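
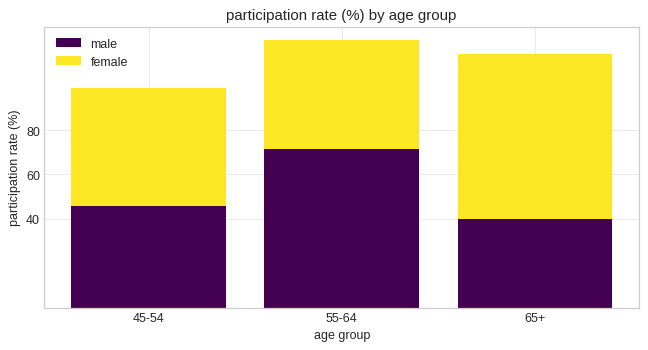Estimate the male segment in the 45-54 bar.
≈ 40

male top ≈ 40, bottom ≈ 0; segment ≈ 40.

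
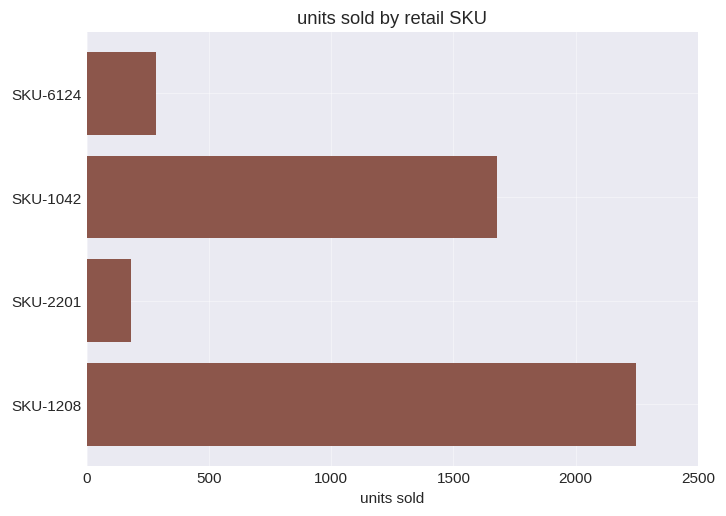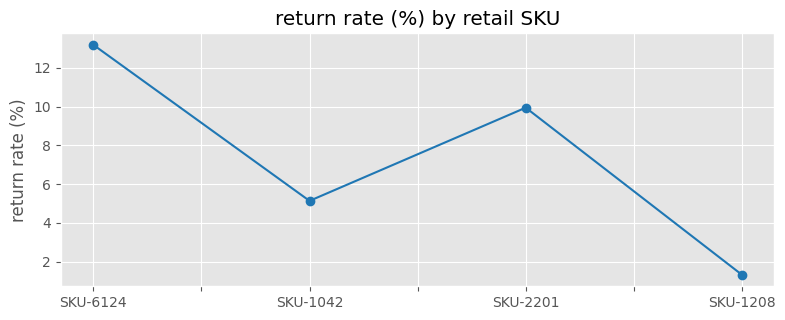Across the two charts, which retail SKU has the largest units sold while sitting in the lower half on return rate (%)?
Chart 2 median return rate (%) ≈ 8; below-median retail SKUs: SKU-1042, SKU-1208. Among those, SKU-1208 has the highest units sold (≈ 2000).

SKU-1208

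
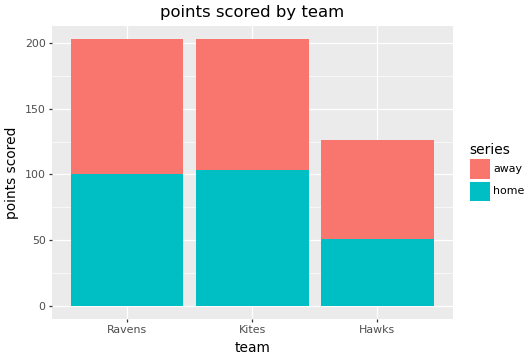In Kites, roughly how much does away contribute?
away top ≈ 200, bottom ≈ 100; segment ≈ 100.

≈ 100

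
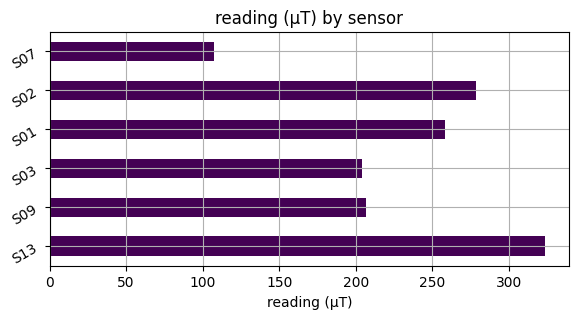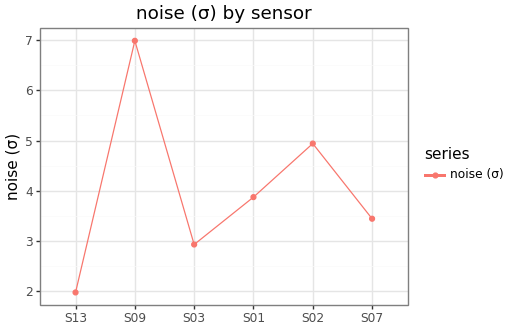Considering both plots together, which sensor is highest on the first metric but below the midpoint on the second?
S13

Chart 2 median noise (σ) ≈ 4; below-median sensors: S13, S03, S07. Among those, S13 has the highest reading (µT) (≈ 300).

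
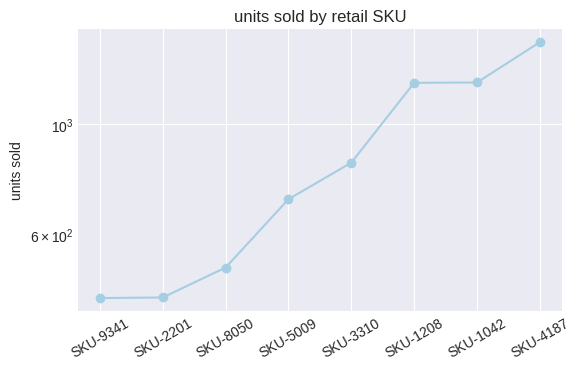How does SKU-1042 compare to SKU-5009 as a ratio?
≈ 1.71×

SKU-1042 ≈ 1200, SKU-5009 ≈ 700; 1200/700 ≈ 1.71.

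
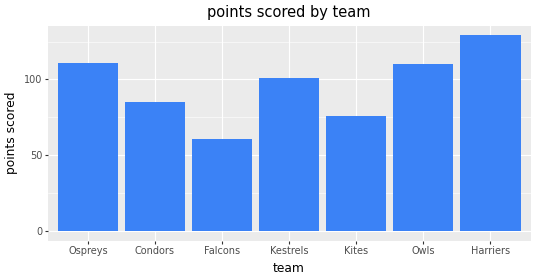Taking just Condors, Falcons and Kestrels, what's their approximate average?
≈ 80

(80 + 60 + 100) / 3 ≈ 80.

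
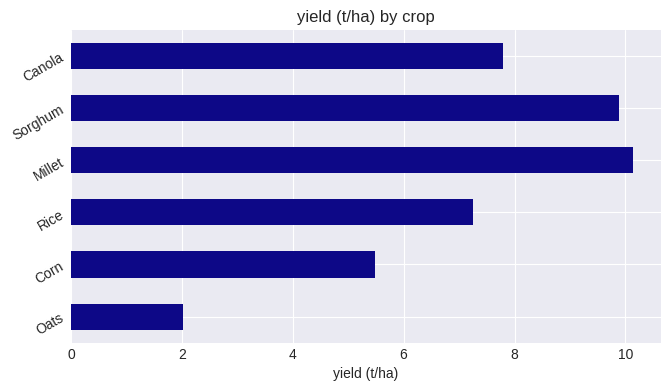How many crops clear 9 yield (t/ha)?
2

Above 9: Millet, Sorghum.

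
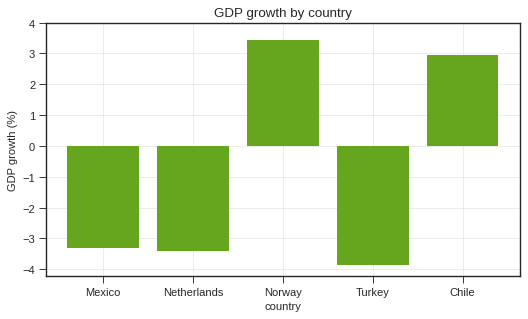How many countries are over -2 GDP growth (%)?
2

Above -2: Norway, Chile.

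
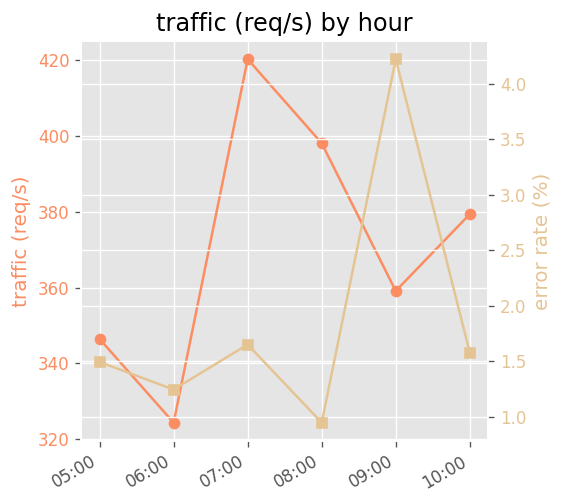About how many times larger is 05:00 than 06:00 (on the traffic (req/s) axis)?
≈ 1.09×

05:00 ≈ 350, 06:00 ≈ 320; 350/320 ≈ 1.09.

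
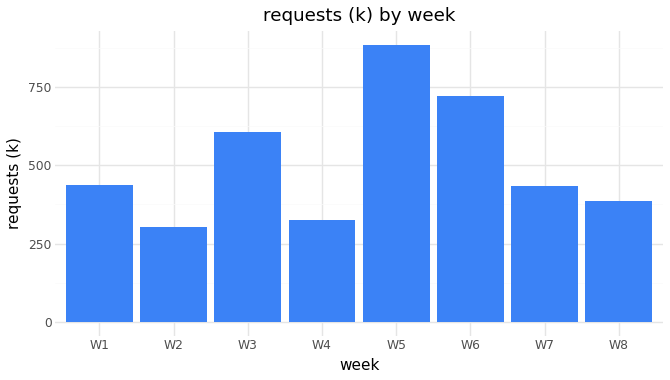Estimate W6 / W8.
W6 ≈ 700, W8 ≈ 400; 700/400 ≈ 1.75.

≈ 1.75×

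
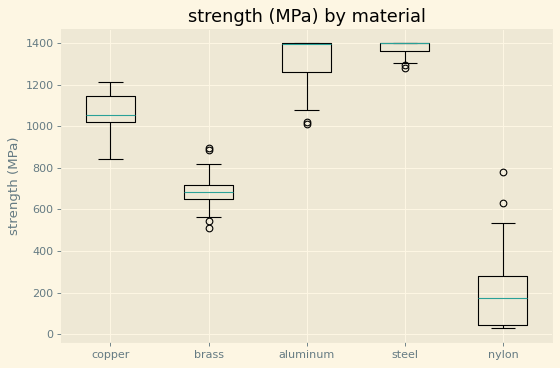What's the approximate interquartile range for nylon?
Q3 ≈ 200, Q1 ≈ 0; IQR ≈ 200.

≈ 200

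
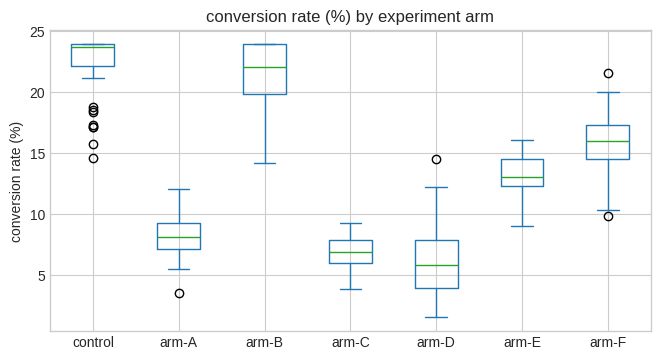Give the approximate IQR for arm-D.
Q3 ≈ 8, Q1 ≈ 4; IQR ≈ 4.

≈ 4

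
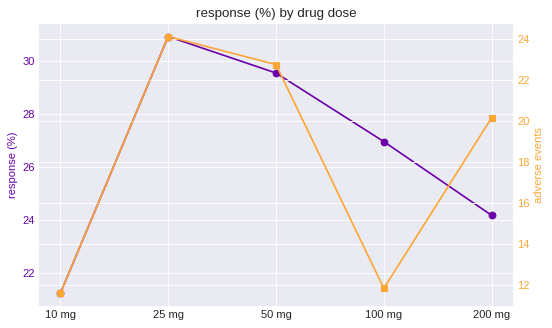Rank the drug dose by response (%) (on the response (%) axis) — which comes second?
Top 3 (on the response (%) axis): 25 mg ≈ 31, 50 mg ≈ 30, 100 mg ≈ 27.

50 mg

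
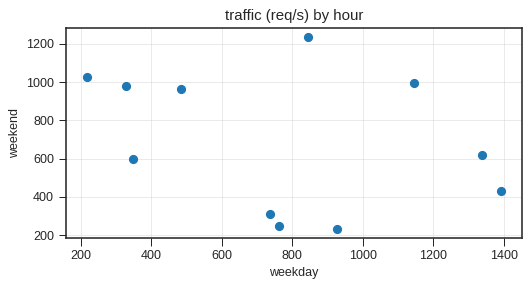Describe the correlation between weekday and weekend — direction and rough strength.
Points are negatively correlated; weak (|r| ≈ 0.3).

negative, weak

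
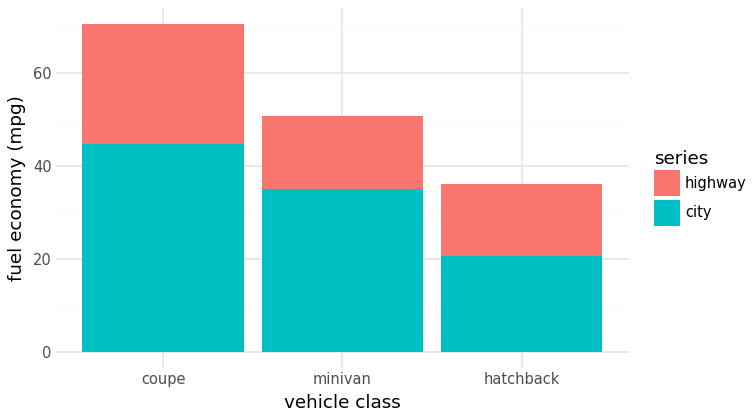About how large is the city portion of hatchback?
city top ≈ 20, bottom ≈ 0; segment ≈ 20.

≈ 20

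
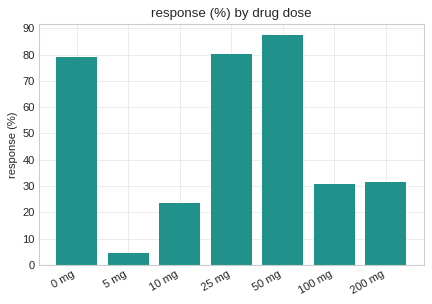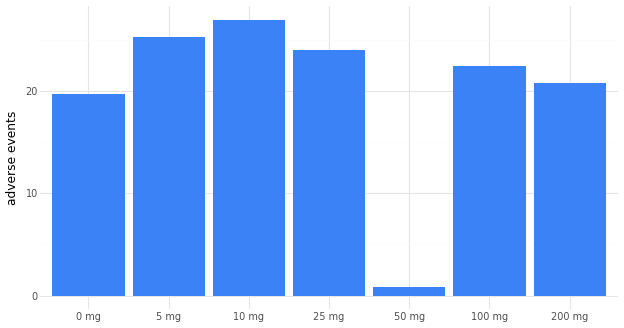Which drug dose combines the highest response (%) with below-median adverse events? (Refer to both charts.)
50 mg

Chart 2 median adverse events ≈ 20; below-median drug doses: 0 mg, 50 mg, 200 mg. Among those, 50 mg has the highest response (%) (≈ 90).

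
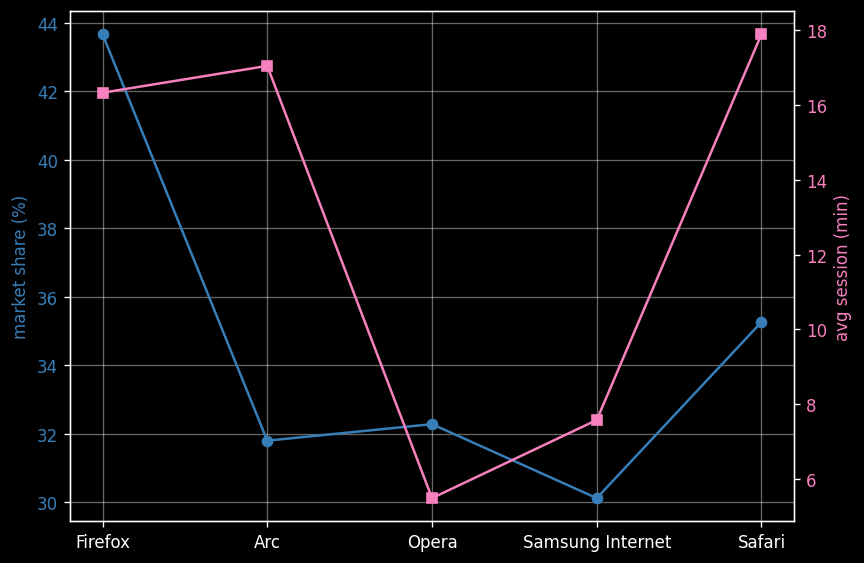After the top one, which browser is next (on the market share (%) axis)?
Safari

Top 3 (on the market share (%) axis): Firefox ≈ 44, Safari ≈ 36, Opera ≈ 32.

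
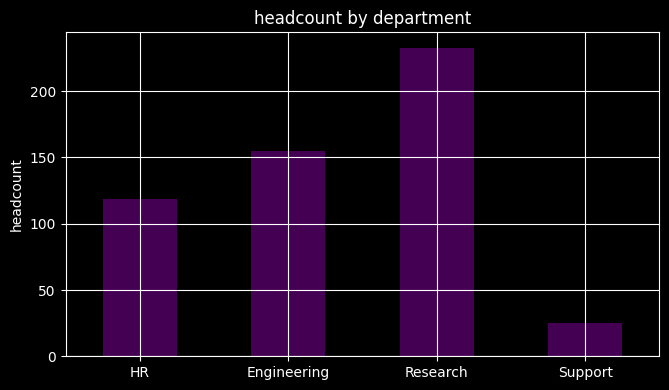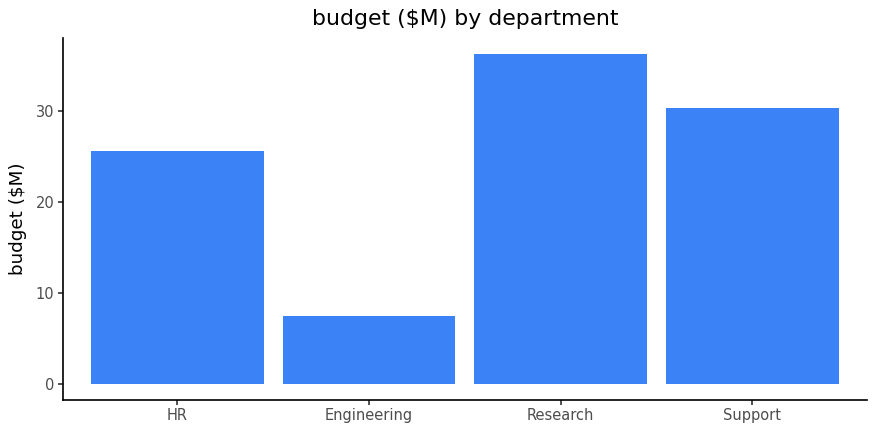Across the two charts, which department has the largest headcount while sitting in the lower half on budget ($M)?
Chart 2 median budget ($M) ≈ 30; below-median departments: HR, Engineering. Among those, Engineering has the highest headcount (≈ 150).

Engineering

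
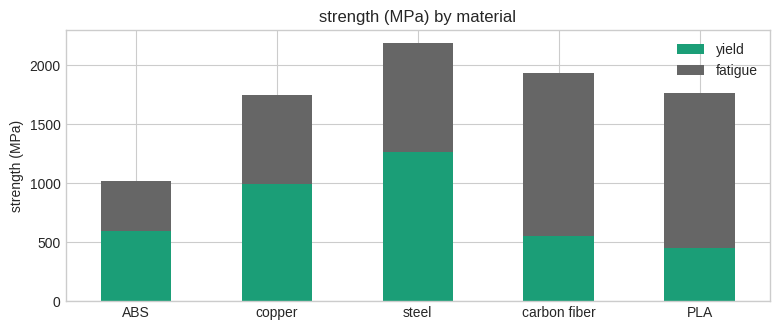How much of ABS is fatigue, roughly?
fatigue top ≈ 1000, bottom ≈ 600; segment ≈ 400.

≈ 400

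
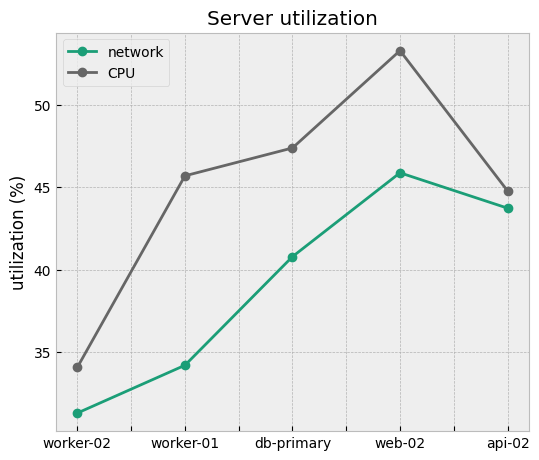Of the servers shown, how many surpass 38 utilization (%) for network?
Above 38: db-primary, web-02, api-02.

3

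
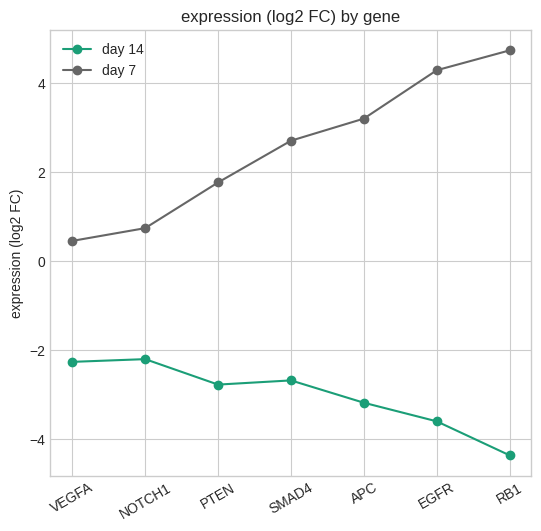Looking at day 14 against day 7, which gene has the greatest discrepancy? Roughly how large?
RB1, ≈ 9 log2 FC

RB1: day 14 ≈ -4, day 7 ≈ 5 → gap ≈ 9. Next-largest (EGFR) is only ≈ 8.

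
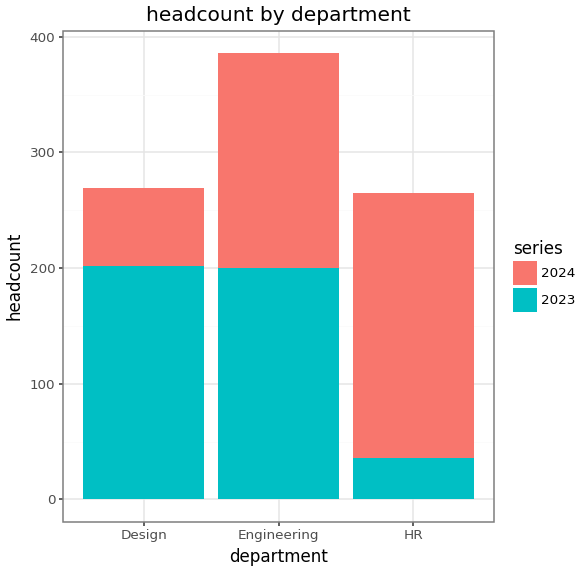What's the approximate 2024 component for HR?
≈ 200

2024 top ≈ 250, bottom ≈ 50; segment ≈ 200.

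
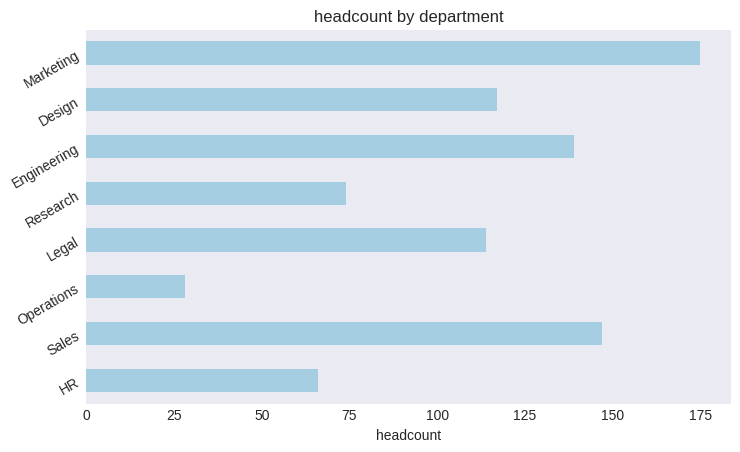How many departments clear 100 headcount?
5

Above 100: Sales, Legal, Engineering, Design, Marketing.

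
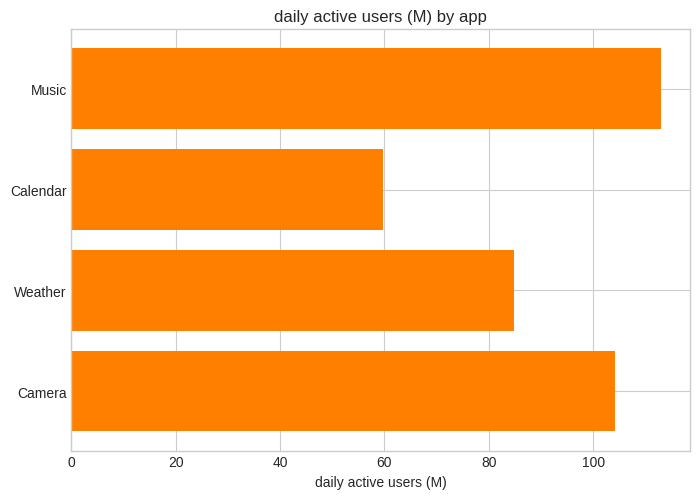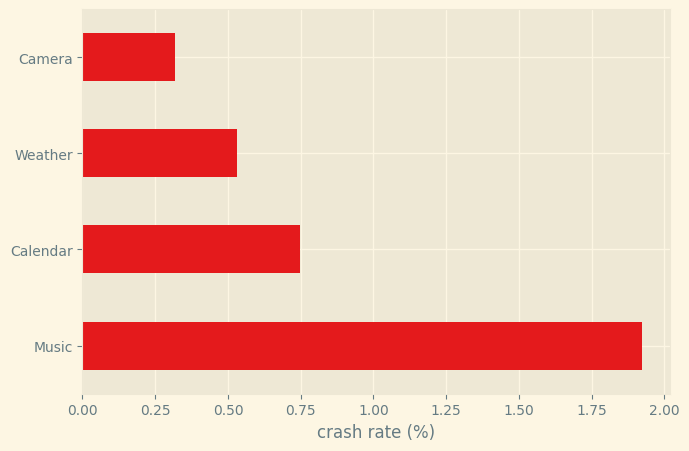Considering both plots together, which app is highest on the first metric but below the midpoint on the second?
Camera

Chart 2 median crash rate (%) ≈ 0.6; below-median apps: Weather, Camera. Among those, Camera has the highest daily active users (M) (≈ 100).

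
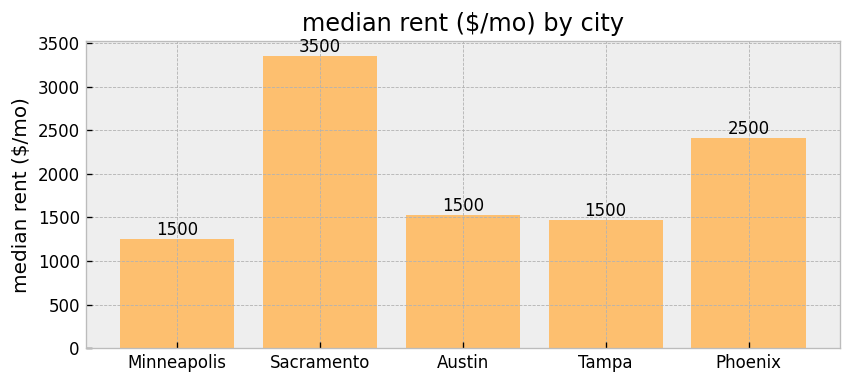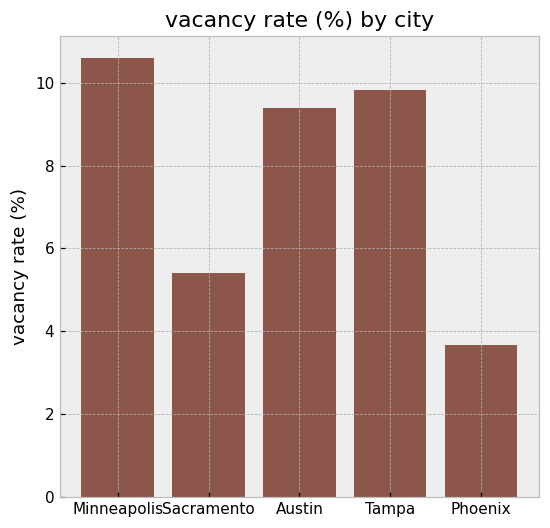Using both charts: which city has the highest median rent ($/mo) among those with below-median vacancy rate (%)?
Sacramento

Chart 2 median vacancy rate (%) ≈ 9; below-median cities: Sacramento, Phoenix. Among those, Sacramento has the highest median rent ($/mo) (≈ 3500).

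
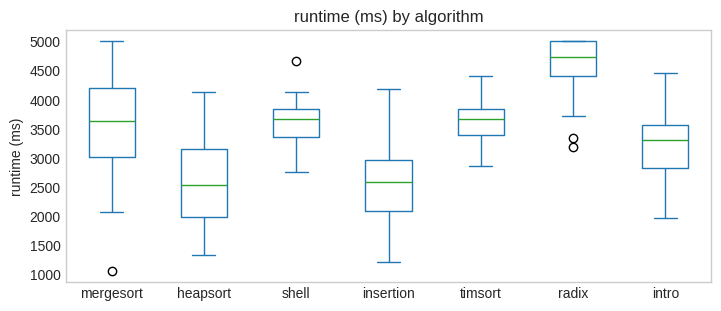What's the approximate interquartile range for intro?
Q3 ≈ 3600, Q1 ≈ 2800; IQR ≈ 800.

≈ 800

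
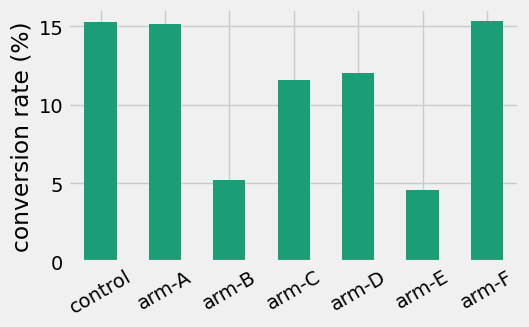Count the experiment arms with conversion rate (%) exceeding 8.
Above 8: control, arm-A, arm-C, arm-D, arm-F.

5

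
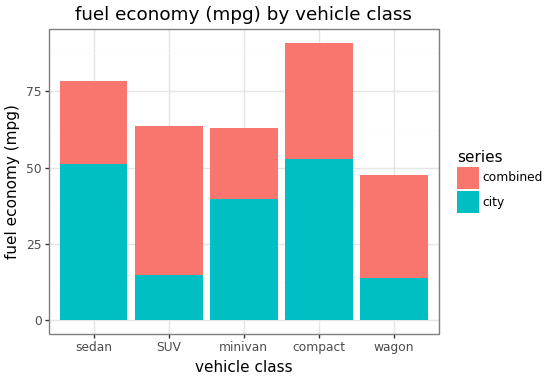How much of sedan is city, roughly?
city top ≈ 50, bottom ≈ 0; segment ≈ 50.

≈ 50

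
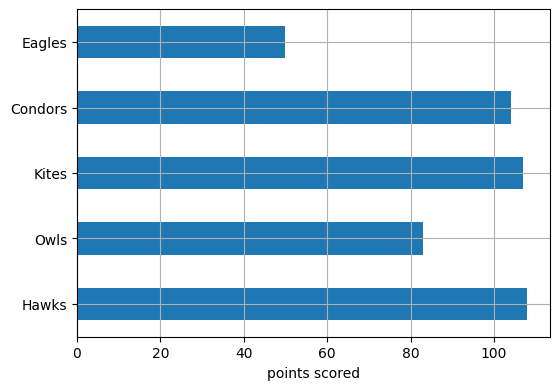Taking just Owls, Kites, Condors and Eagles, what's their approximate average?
(80 + 110 + 100 + 50) / 4 ≈ 85.

≈ 85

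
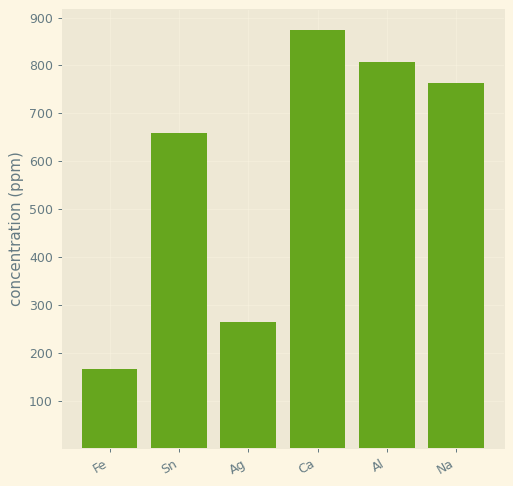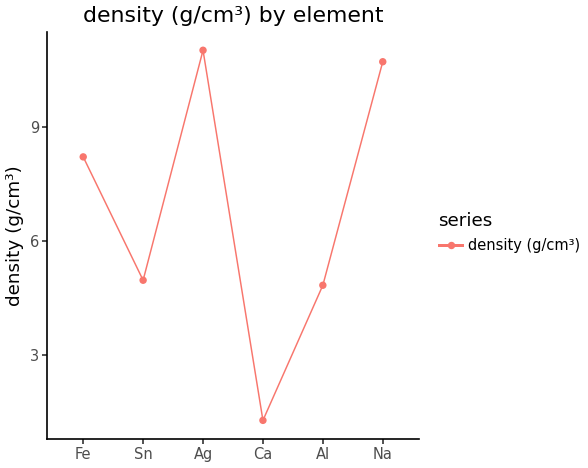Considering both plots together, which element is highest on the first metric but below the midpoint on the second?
Ca

Chart 2 median density (g/cm³) ≈ 6; below-median elements: Sn, Ca, Al. Among those, Ca has the highest concentration (ppm) (≈ 900).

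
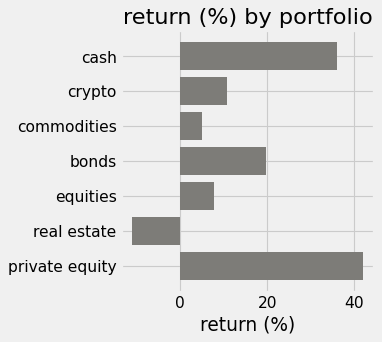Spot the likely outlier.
private equity ≈ 40; the rest sit between ≈ -10 and ≈ 35.

private equity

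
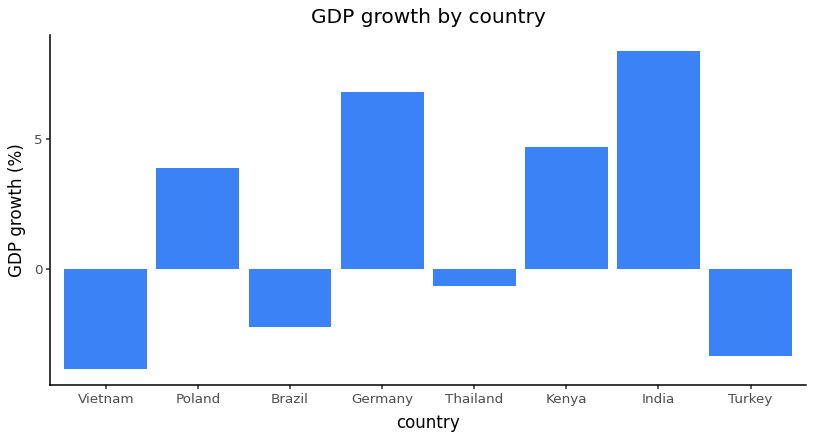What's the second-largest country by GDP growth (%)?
Germany

Top 3: India ≈ 8, Germany ≈ 6, Kenya ≈ 4.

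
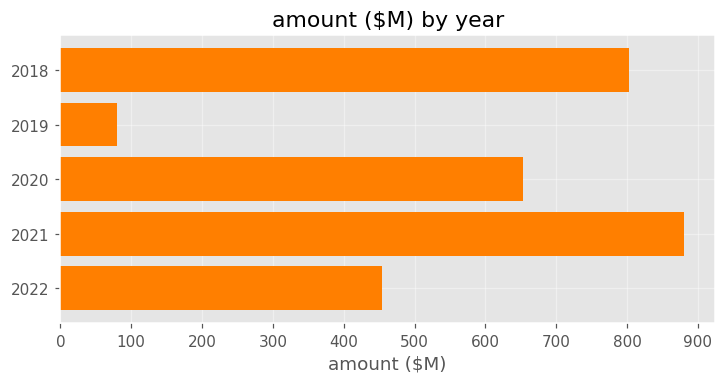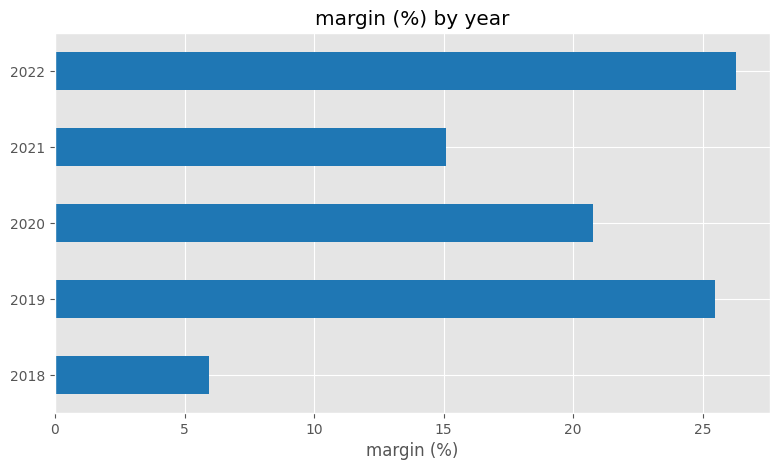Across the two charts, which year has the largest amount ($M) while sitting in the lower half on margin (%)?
2021

Chart 2 median margin (%) ≈ 20; below-median years: 2018, 2021. Among those, 2021 has the highest amount ($M) (≈ 900).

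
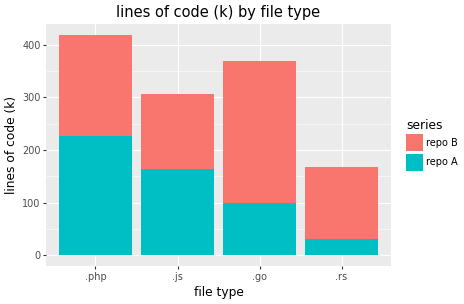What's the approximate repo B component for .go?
repo B top ≈ 350, bottom ≈ 100; segment ≈ 250.

≈ 250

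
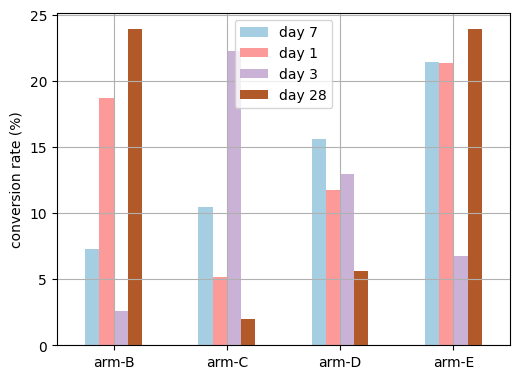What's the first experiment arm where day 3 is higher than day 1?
arm-B: day 3 ≈ 2 vs day 1 ≈ 18 (not yet); arm-C: day 3 ≈ 22 vs day 1 ≈ 6 (first crossover).

arm-C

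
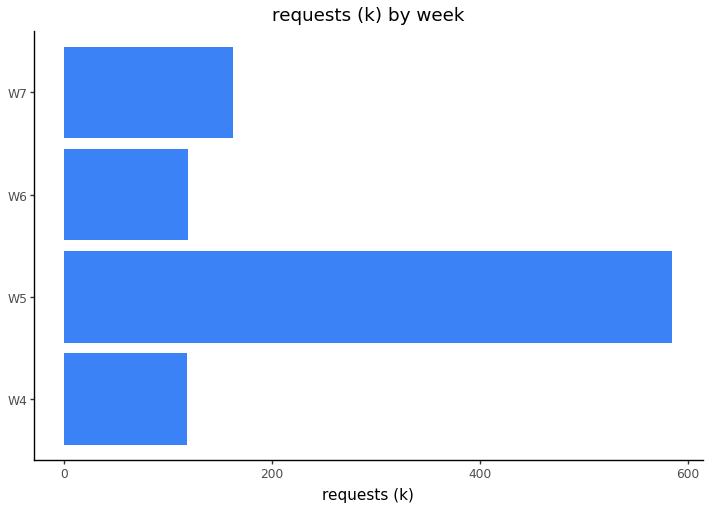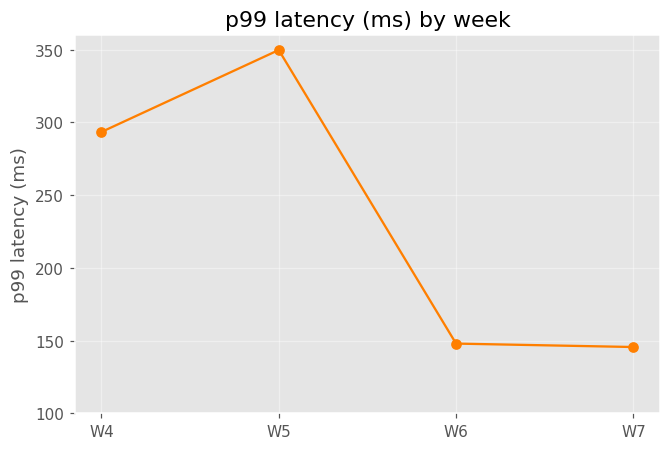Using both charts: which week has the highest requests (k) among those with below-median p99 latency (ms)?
W7

Chart 2 median p99 latency (ms) ≈ 200; below-median weeks: W6, W7. Among those, W7 has the highest requests (k) (≈ 200).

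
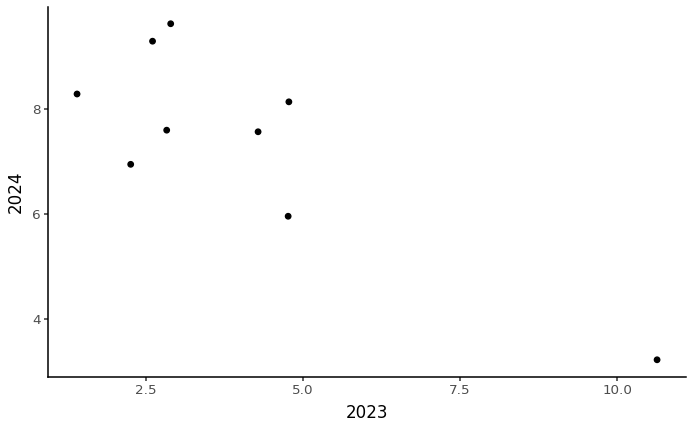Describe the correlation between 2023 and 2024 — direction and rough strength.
negative, strong

Points are negatively correlated; strong (|r| ≈ 0.8).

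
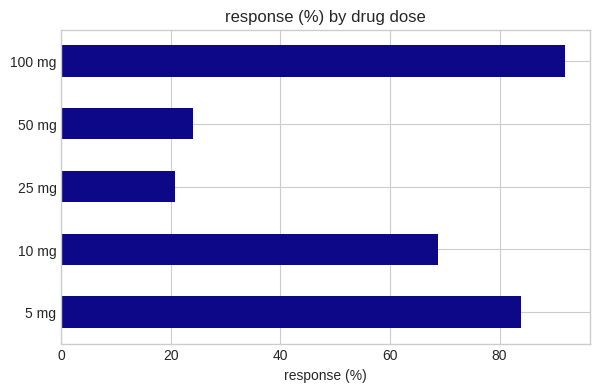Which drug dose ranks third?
10 mg

Top 4: 100 mg ≈ 90, 5 mg ≈ 80, 10 mg ≈ 70, 50 mg ≈ 20.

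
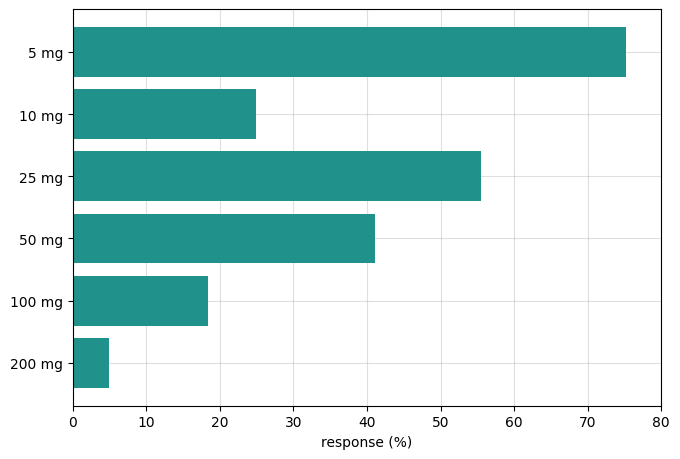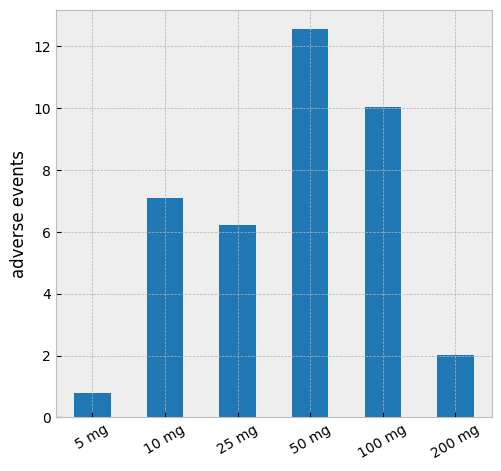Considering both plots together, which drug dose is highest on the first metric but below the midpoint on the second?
5 mg

Chart 2 median adverse events ≈ 6; below-median drug doses: 5 mg, 25 mg, 200 mg. Among those, 5 mg has the highest response (%) (≈ 80).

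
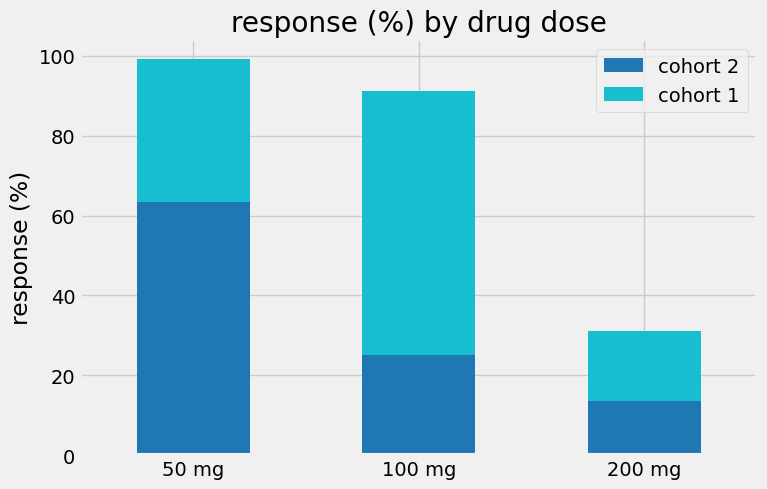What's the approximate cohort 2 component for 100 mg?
cohort 2 top ≈ 30, bottom ≈ 0; segment ≈ 30.

≈ 30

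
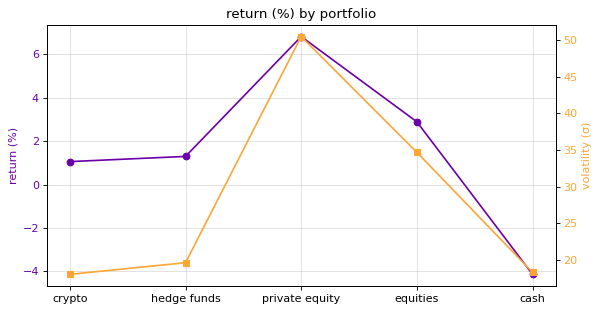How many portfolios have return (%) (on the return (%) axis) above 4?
Above 4: private equity.

1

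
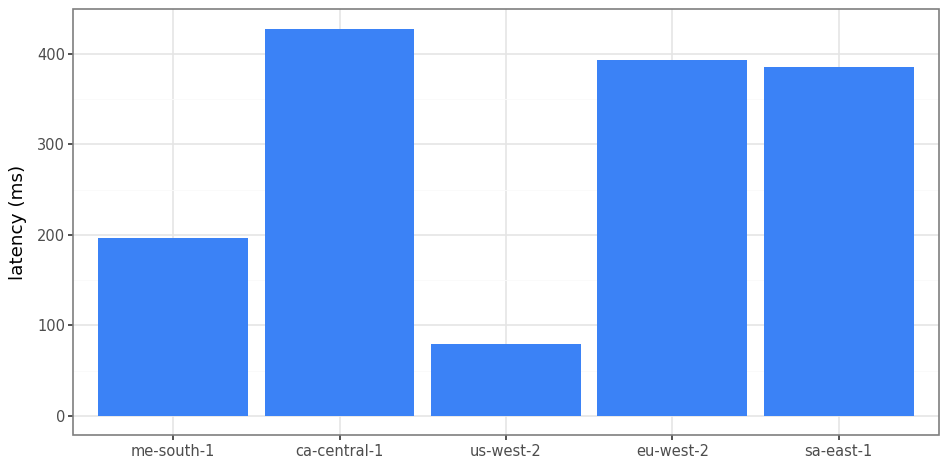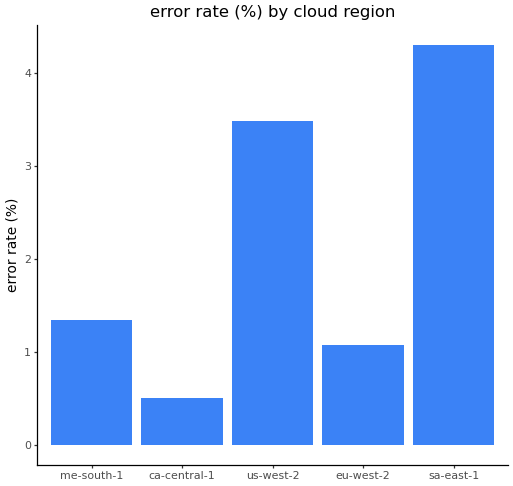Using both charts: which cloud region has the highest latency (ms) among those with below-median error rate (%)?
ca-central-1

Chart 2 median error rate (%) ≈ 1.5; below-median cloud regions: ca-central-1, eu-west-2. Among those, ca-central-1 has the highest latency (ms) (≈ 450).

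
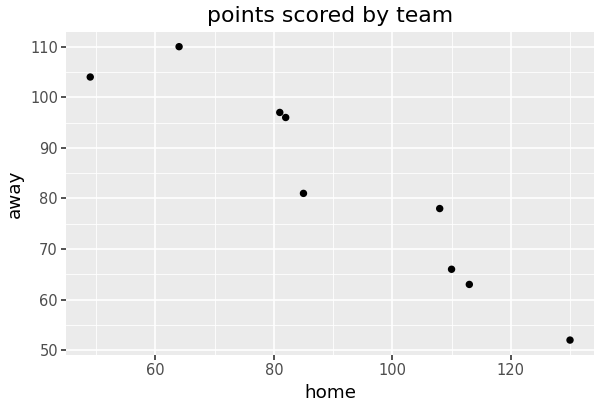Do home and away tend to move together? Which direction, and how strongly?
Points are negatively correlated; strong (|r| ≈ 0.9).

negative, strong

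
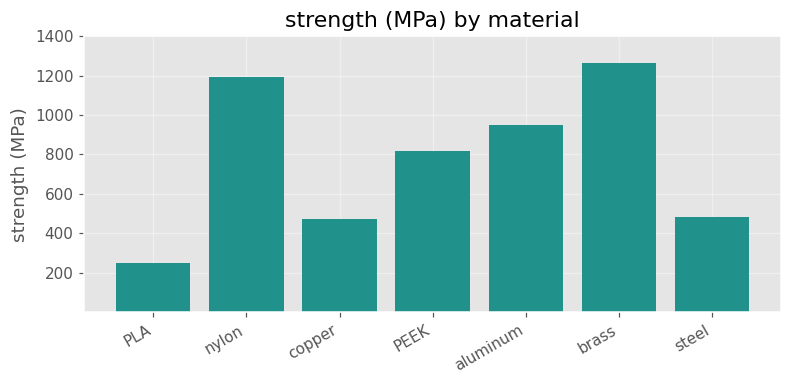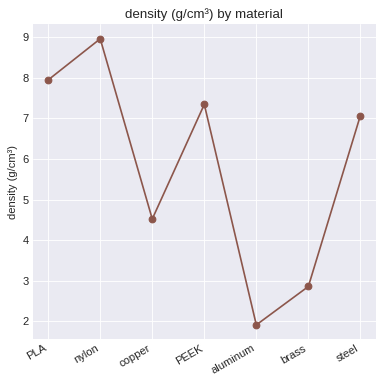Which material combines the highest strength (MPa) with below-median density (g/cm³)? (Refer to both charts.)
Chart 2 median density (g/cm³) ≈ 7; below-median materials: copper, aluminum, brass. Among those, brass has the highest strength (MPa) (≈ 1200).

brass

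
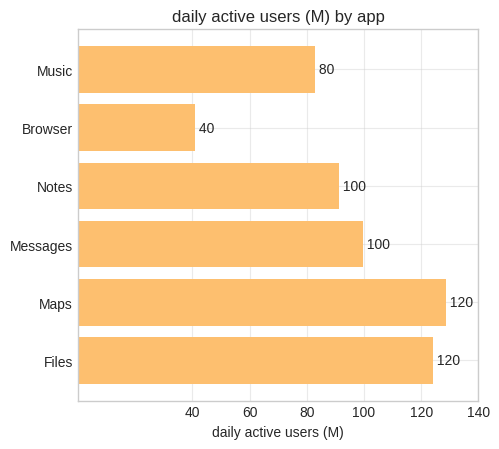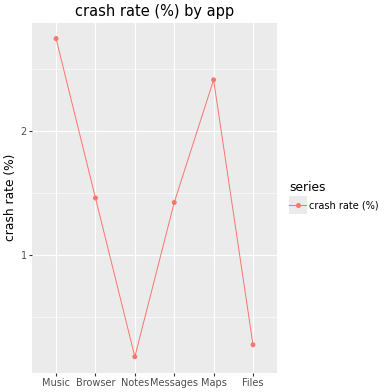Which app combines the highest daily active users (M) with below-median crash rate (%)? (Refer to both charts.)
Chart 2 median crash rate (%) ≈ 1.5; below-median apps: Notes, Messages, Files. Among those, Files has the highest daily active users (M) (≈ 120).

Files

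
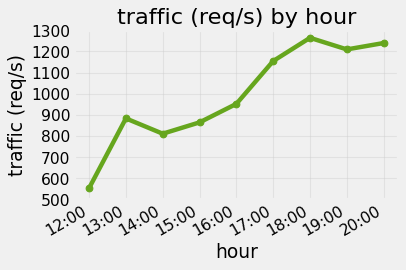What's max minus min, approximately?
≈ 700

Max 18:00 ≈ 1300, min 12:00 ≈ 600; range ≈ 700.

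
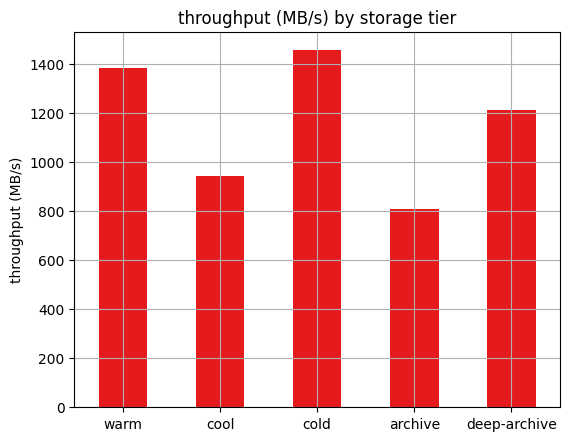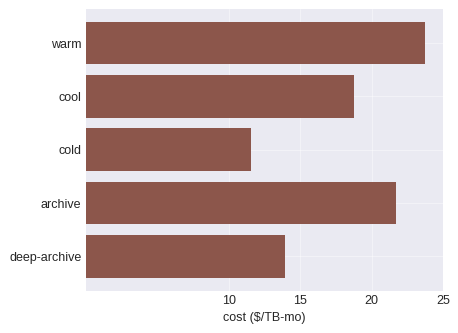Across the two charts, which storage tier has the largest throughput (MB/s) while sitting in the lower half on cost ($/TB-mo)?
cold

Chart 2 median cost ($/TB-mo) ≈ 20; below-median storage tiers: cold, deep-archive. Among those, cold has the highest throughput (MB/s) (≈ 1400).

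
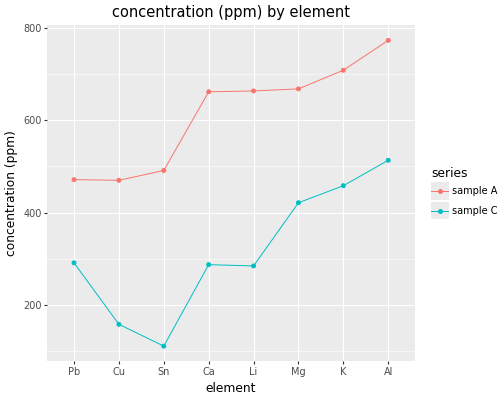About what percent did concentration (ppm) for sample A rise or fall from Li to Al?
Li ≈ 700, Al ≈ 800; (800 − 700) / 700 ≈ +14.3%.

≈ +14.3%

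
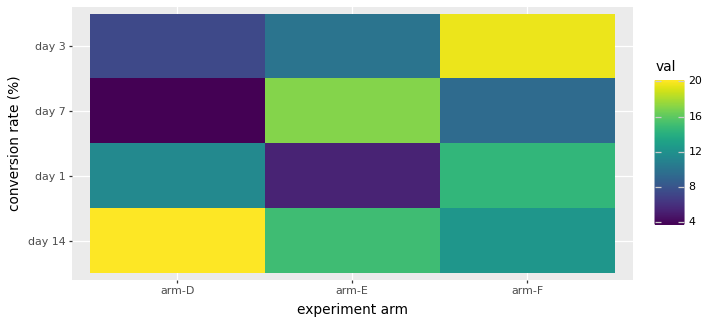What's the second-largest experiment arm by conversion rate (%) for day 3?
Top 3 for day 3: arm-F ≈ 20, arm-E ≈ 10, arm-D ≈ 8.

arm-E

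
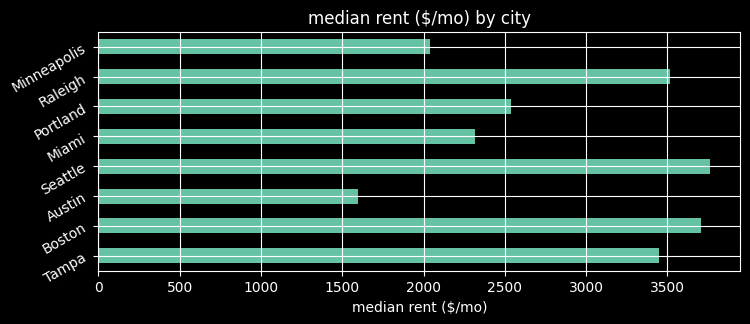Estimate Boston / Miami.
≈ 1.4×

Boston ≈ 3500, Miami ≈ 2500; 3500/2500 ≈ 1.4.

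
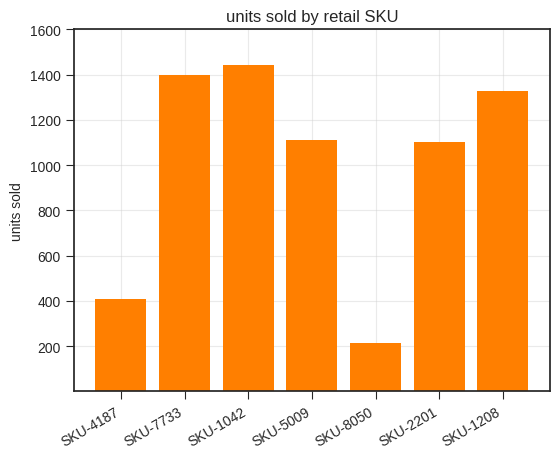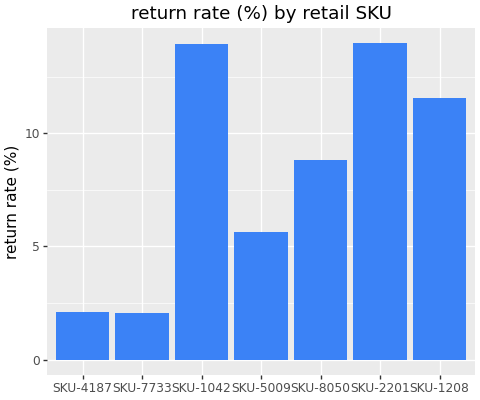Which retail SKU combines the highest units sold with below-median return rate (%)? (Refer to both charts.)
SKU-7733

Chart 2 median return rate (%) ≈ 8; below-median retail SKUs: SKU-4187, SKU-7733, SKU-5009. Among those, SKU-7733 has the highest units sold (≈ 1400).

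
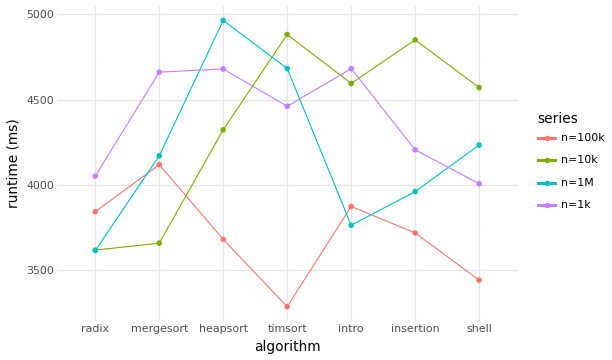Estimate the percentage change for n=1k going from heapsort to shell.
heapsort ≈ 4600, shell ≈ 4000; (4000 − 4600) / 4600 ≈ -13%.

≈ -13%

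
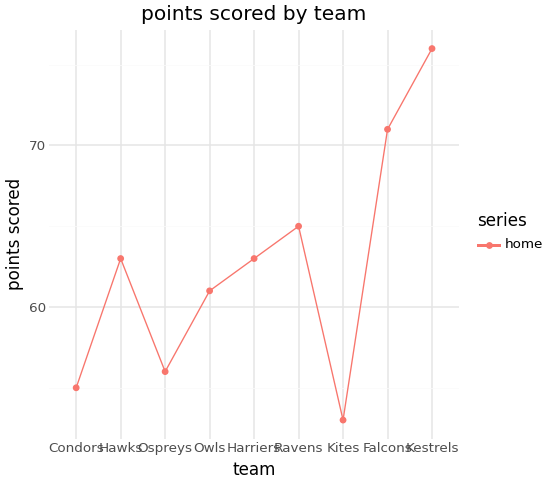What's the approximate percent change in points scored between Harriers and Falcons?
≈ +12.5%

Harriers ≈ 64, Falcons ≈ 72; (72 − 64) / 64 ≈ +12.5%.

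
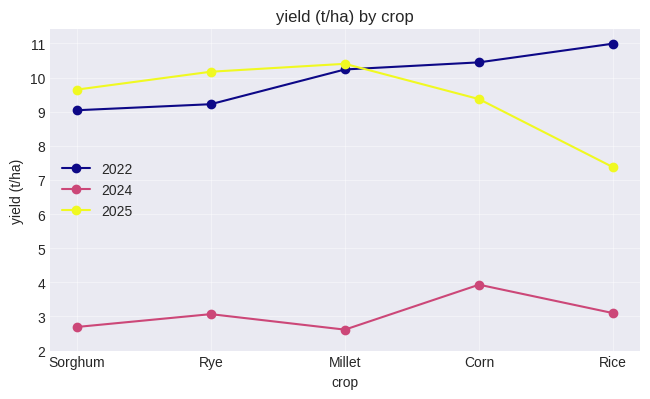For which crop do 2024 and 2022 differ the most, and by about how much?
Rice: 2024 ≈ 3, 2022 ≈ 11 → gap ≈ 8. Next-largest (Millet) is only ≈ 7.

Rice, ≈ 8 t/ha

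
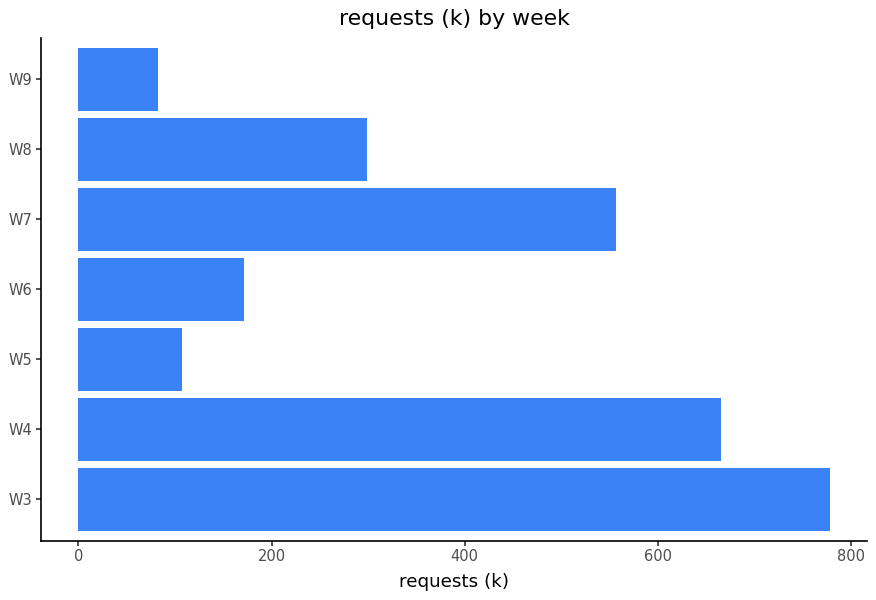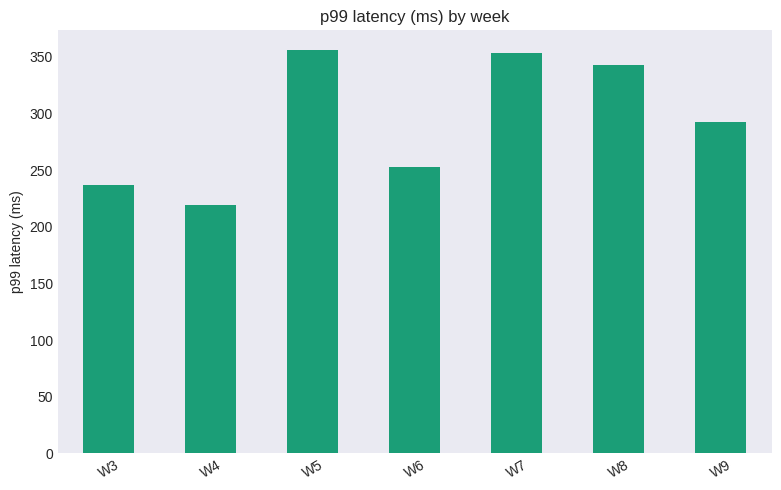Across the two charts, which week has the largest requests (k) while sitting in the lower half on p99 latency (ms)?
Chart 2 median p99 latency (ms) ≈ 300; below-median weeks: W3, W4, W6. Among those, W3 has the highest requests (k) (≈ 800).

W3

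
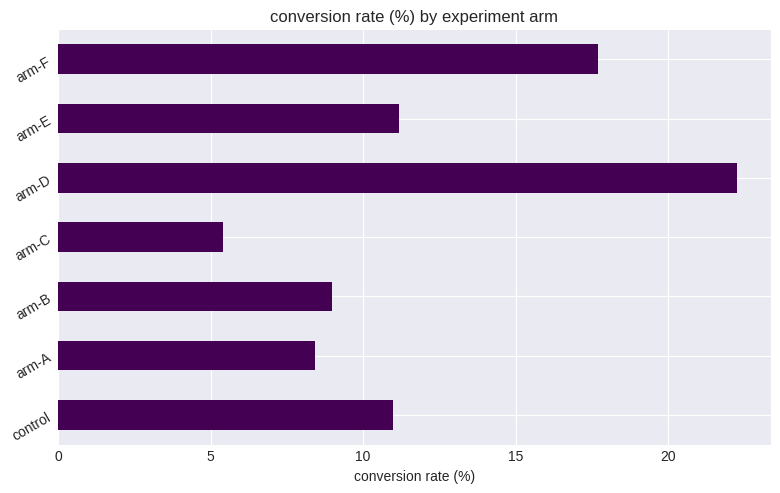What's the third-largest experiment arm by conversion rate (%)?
arm-E

Top 4: arm-D ≈ 22, arm-F ≈ 18, arm-E ≈ 12, control ≈ 10.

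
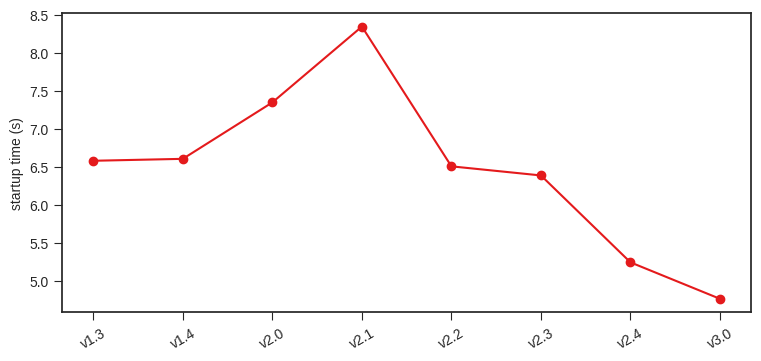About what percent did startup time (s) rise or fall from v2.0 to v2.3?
v2.0 ≈ 7.5, v2.3 ≈ 6.5; (6.5 − 7.5) / 7.5 ≈ -13.3%.

≈ -13.3%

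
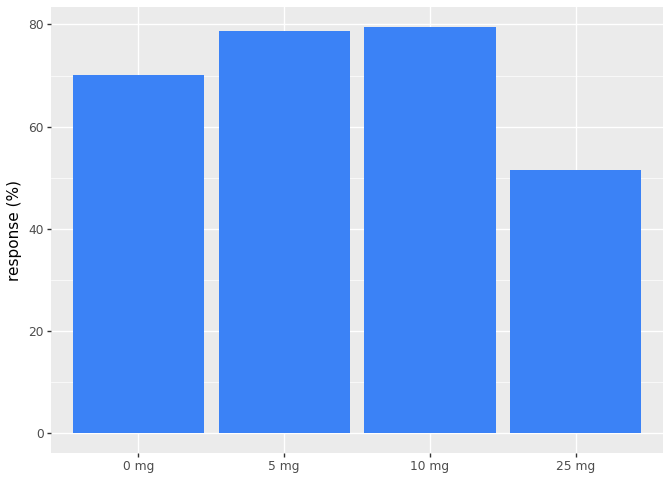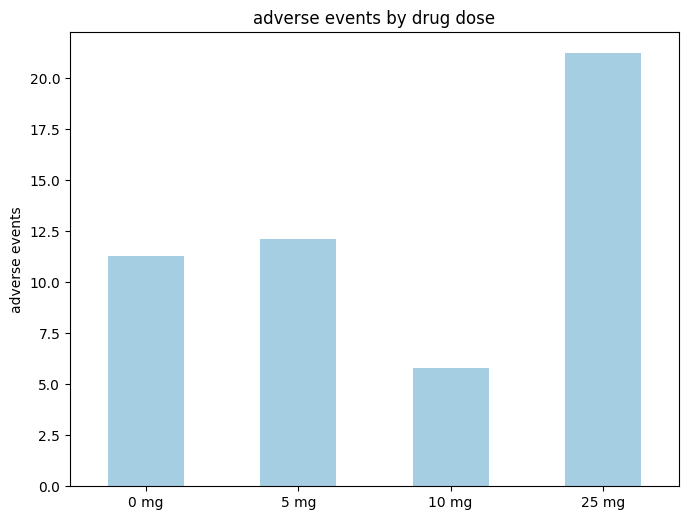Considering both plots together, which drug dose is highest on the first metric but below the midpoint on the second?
10 mg

Chart 2 median adverse events ≈ 12; below-median drug doses: 0 mg, 10 mg. Among those, 10 mg has the highest response (%) (≈ 80).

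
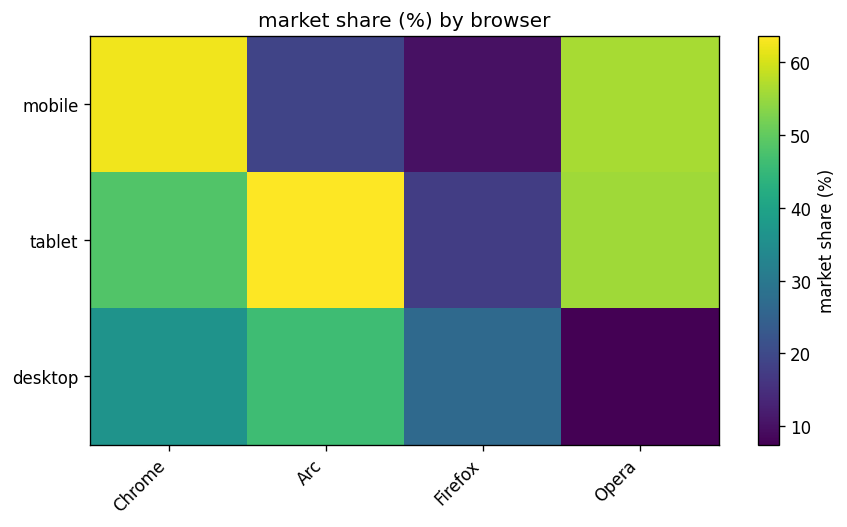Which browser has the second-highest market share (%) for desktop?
Chrome

Top 3 for desktop: Arc ≈ 45, Chrome ≈ 35, Firefox ≈ 25.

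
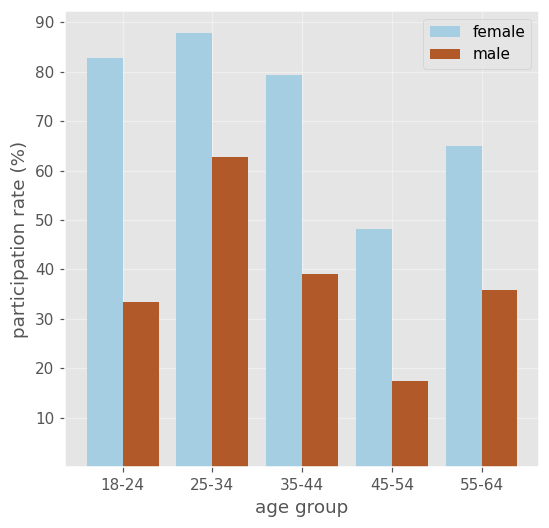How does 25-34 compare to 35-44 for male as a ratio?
25-34 ≈ 60, 35-44 ≈ 40; 60/40 ≈ 1.5.

≈ 1.5×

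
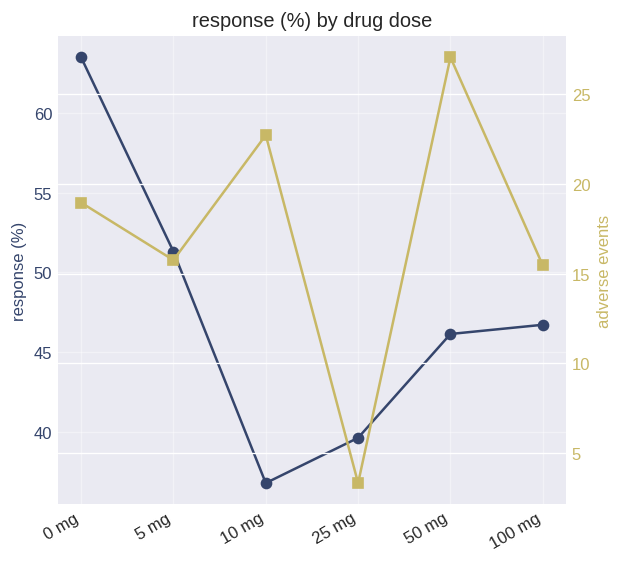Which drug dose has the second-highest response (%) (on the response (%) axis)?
5 mg

Top 3 (on the response (%) axis): 0 mg ≈ 65, 5 mg ≈ 50, 100 mg ≈ 45.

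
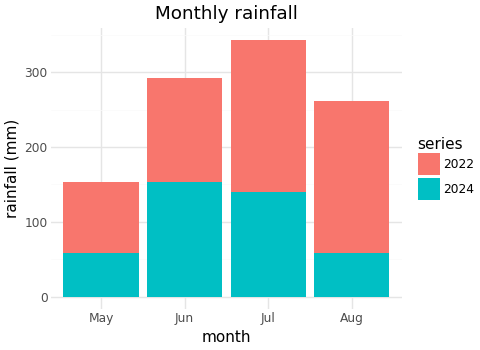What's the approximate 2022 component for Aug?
2022 top ≈ 250, bottom ≈ 50; segment ≈ 200.

≈ 200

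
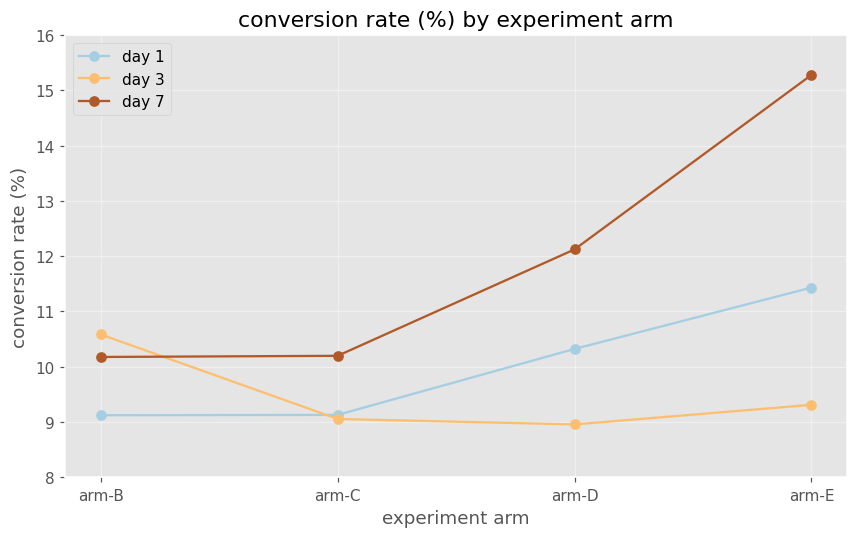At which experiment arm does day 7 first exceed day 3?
arm-C

arm-B: day 7 ≈ 10 vs day 3 ≈ 11 (not yet); arm-C: day 7 ≈ 10 vs day 3 ≈ 9 (first crossover).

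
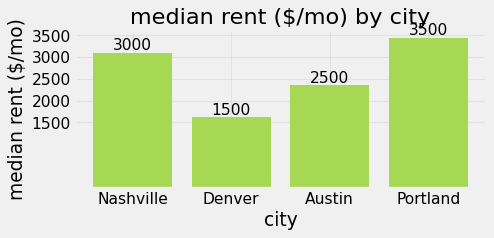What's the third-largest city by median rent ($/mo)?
Austin

Top 4: Portland ≈ 3500, Nashville ≈ 3000, Austin ≈ 2500, Denver ≈ 1500.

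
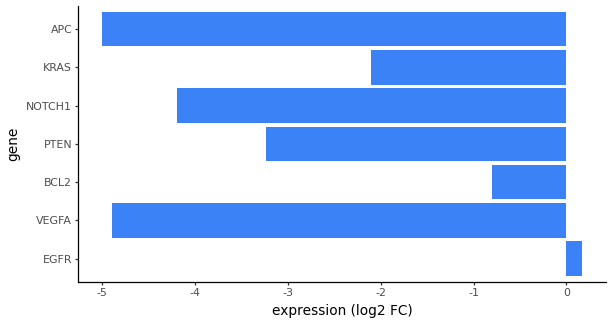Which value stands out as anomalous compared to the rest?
EGFR

EGFR ≈ 0.0; the rest sit between ≈ -5.0 and ≈ -1.0.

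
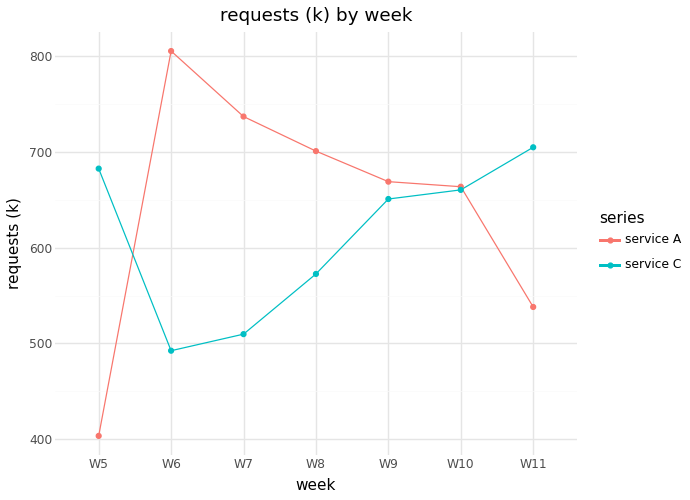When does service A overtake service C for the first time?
W5: service A ≈ 400 vs service C ≈ 700 (not yet); W6: service A ≈ 800 vs service C ≈ 500 (first crossover).

W6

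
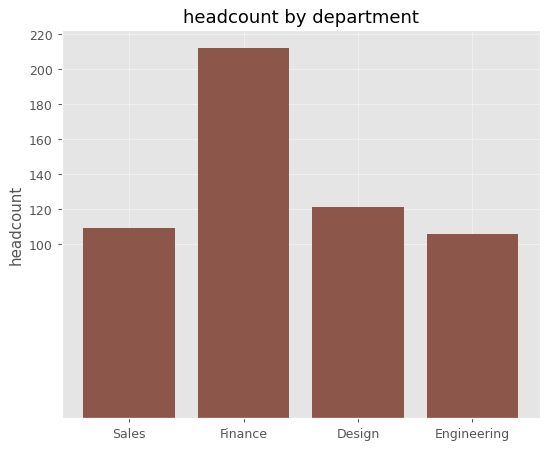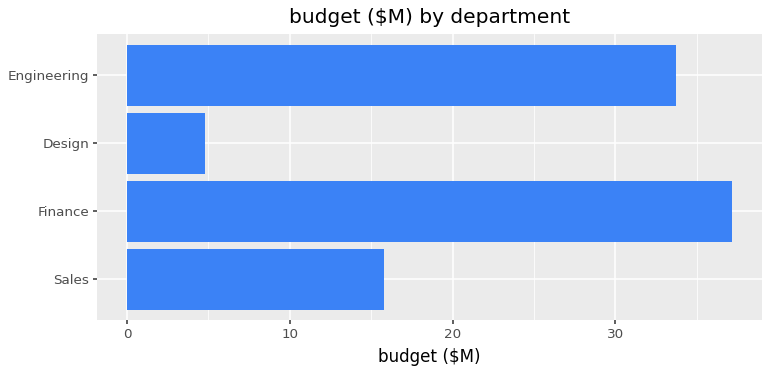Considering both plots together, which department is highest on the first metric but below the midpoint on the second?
Design

Chart 2 median budget ($M) ≈ 25; below-median departments: Sales, Design. Among those, Design has the highest headcount (≈ 120).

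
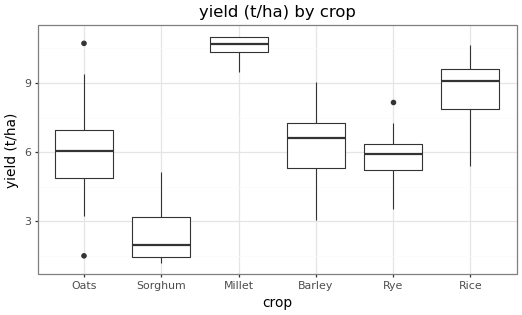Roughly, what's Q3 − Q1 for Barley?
≈ 2

Q3 ≈ 7, Q1 ≈ 5; IQR ≈ 2.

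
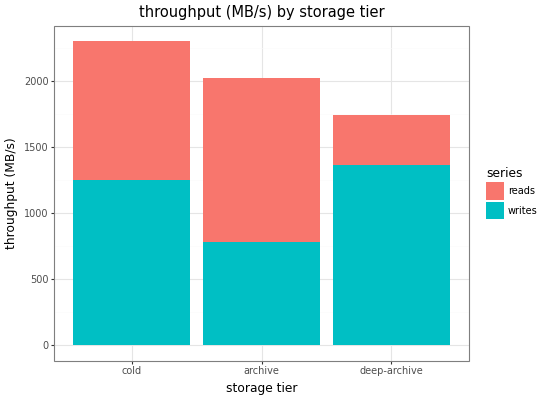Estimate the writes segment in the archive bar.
≈ 800

writes top ≈ 800, bottom ≈ 0; segment ≈ 800.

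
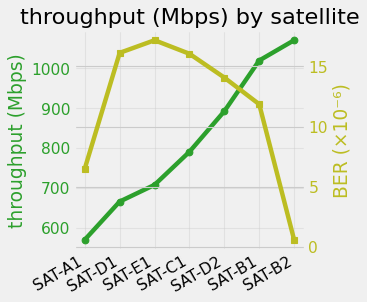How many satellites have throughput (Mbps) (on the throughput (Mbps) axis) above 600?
6

Above 600: SAT-D1, SAT-E1, SAT-C1, SAT-D2, SAT-B1, SAT-B2.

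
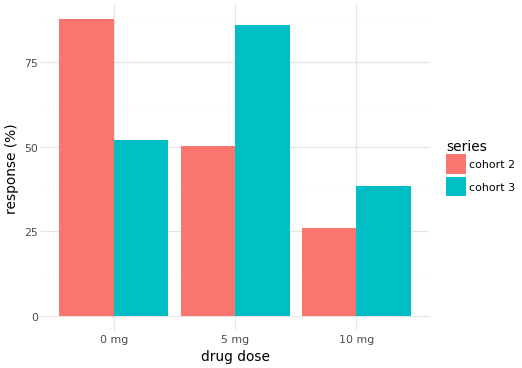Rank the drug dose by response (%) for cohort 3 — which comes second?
Top 3 for cohort 3: 5 mg ≈ 90, 0 mg ≈ 50, 10 mg ≈ 40.

0 mg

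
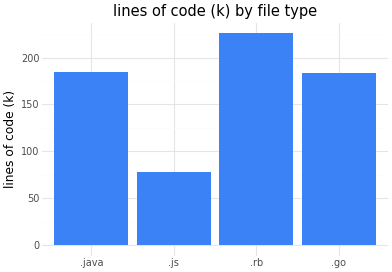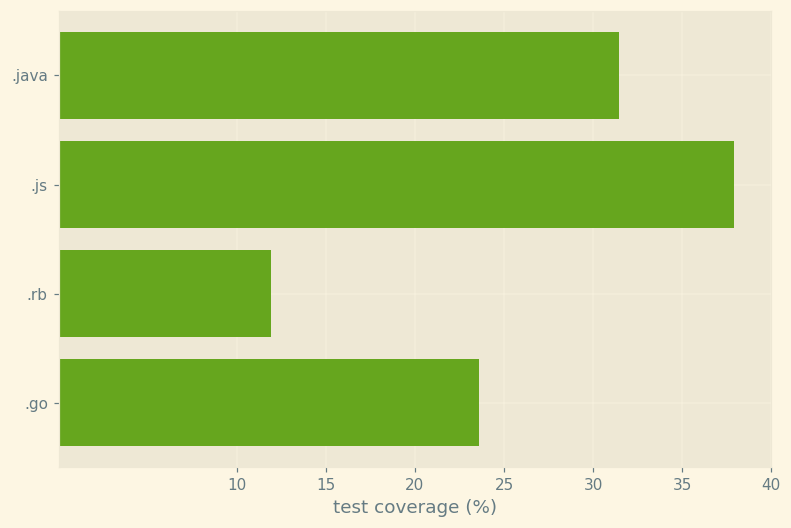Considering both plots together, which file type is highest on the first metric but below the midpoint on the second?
.rb

Chart 2 median test coverage (%) ≈ 30; below-median file types: .rb, .go. Among those, .rb has the highest lines of code (k) (≈ 225).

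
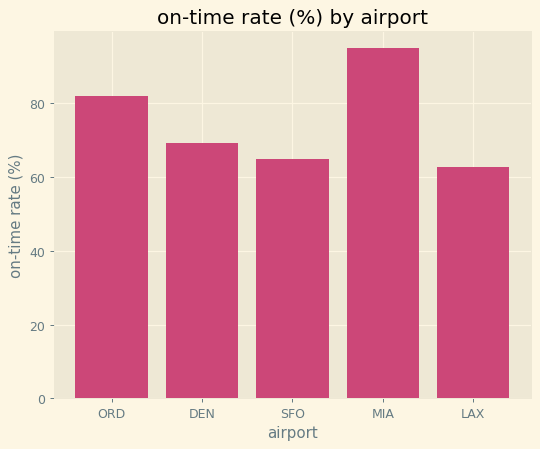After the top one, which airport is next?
ORD

Top 3: MIA ≈ 100, ORD ≈ 80, DEN ≈ 70.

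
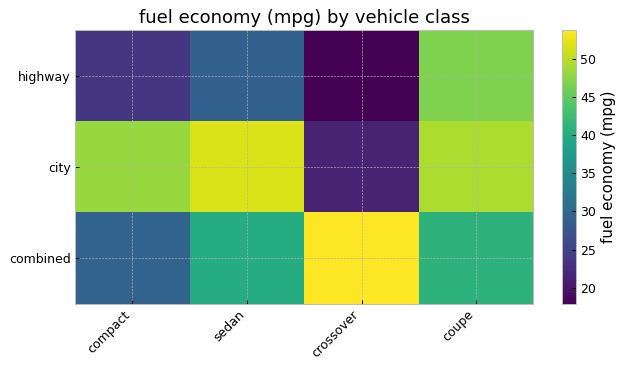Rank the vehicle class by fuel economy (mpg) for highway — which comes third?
compact

Top 4 for highway: coupe ≈ 45, sedan ≈ 30, compact ≈ 25, crossover ≈ 20.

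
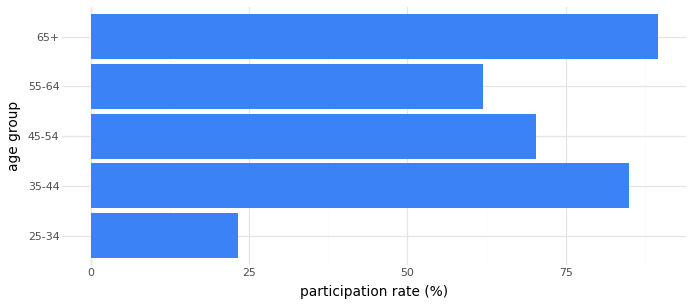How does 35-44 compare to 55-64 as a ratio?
≈ 1.5×

35-44 ≈ 90, 55-64 ≈ 60; 90/60 ≈ 1.5.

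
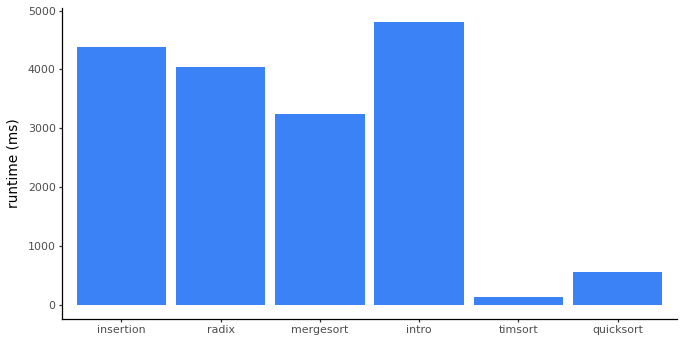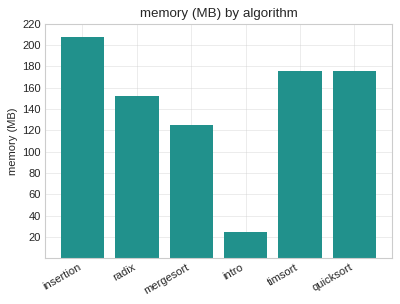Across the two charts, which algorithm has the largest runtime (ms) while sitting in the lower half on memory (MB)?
intro

Chart 2 median memory (MB) ≈ 160; below-median algorithms: radix, mergesort, intro. Among those, intro has the highest runtime (ms) (≈ 5000).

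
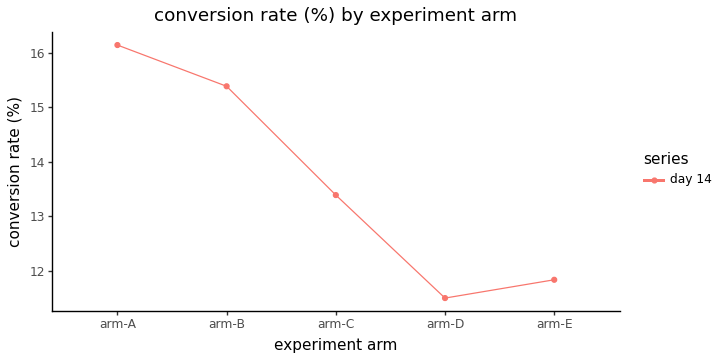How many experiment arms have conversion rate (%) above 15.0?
Above 15.0: arm-A, arm-B.

2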